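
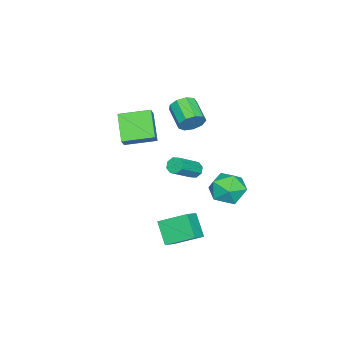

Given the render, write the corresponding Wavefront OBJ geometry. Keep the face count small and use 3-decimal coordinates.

v -2.082 -4.782 1.567
v -1.454 -4.669 2.298
v -2.808 -3.017 1.919
v -2.18 -2.905 2.649
v -0.74 -3.975 0.291
v -0.112 -3.863 1.021
v -1.466 -2.211 0.642
v -0.838 -2.098 1.373
v -0.237 0.39 3.612
v 0.275 0.223 4.244
v -0.812 -0.777 4.859
v -1.323 -0.61 4.228
v -0.057 0.664 4.375
v -1.144 -0.336 4.99
v -0.473 0.977 4.149
v -1.56 -0.023 4.764
v -0.779 1.016 3.672
v -1.865 0.016 4.287
v -0.831 0.761 3.167
v -1.917 -0.239 3.782
v -0.604 0.333 2.87
v -1.691 -0.667 3.486
v -0.206 -0.068 2.921
v -1.293 -1.068 3.536
v 0.178 -0.255 3.295
v -0.909 -1.255 3.911
v 0.368 -0.14 3.818
v -0.719 -1.141 4.433
v 2.901 0.591 -4.371
v 2.09 -0.2 -3.199
v 2.552 2.217 -3.515
v 1.74 1.426 -2.344
v 3.96 0.474 -3.716
v 3.148 -0.317 -2.545
v 3.61 2.1 -2.861
v 2.799 1.309 -1.689
v 0.489 3.62 0.402
v 1.473 4.297 0.305
v 1.507 2.063 -0.145
v 2.491 2.74 -0.242
v 2.022 2.515 0.838
v 1.393 3.478 1.176
v 1.587 2.882 -1.016
v 0.958 3.845 -0.678
v 2.152 3.842 -0.571
v 2.421 3.615 0.574
v 0.559 2.745 -0.414
v 0.828 2.518 0.731
v -2.347 -0.289 -1.949
v -1.95 -0.015 -2.289
v -0.477 -0.637 -1.071
v -0.873 -0.911 -0.731
v -2.109 0.251 -1.96
v -0.636 -0.371 -0.743
v -2.408 0.2 -1.625
v -0.934 -0.421 -0.407
v -2.67 -0.137 -1.48
v -1.197 -0.759 -0.262
v -2.743 -0.563 -1.609
v -1.27 -1.185 -0.391
v -2.584 -0.829 -1.937
v -1.111 -1.451 -0.72
v -2.286 -0.779 -2.273
v -0.812 -1.4 -1.055
v -2.023 -0.441 -2.418
v -0.55 -1.063 -1.2
f 2 4 1
f 5 2 1
f 1 4 3
f 3 5 1
f 2 8 4
f 6 2 5
f 6 8 2
f 4 8 3
f 7 5 3
f 3 8 7
f 7 6 5
f 8 6 7
f 10 9 13
f 10 13 11
f 11 13 14
f 11 14 12
f 13 9 15
f 13 15 14
f 14 15 16
f 14 16 12
f 15 9 17
f 15 17 16
f 16 17 18
f 16 18 12
f 17 9 19
f 17 19 18
f 18 19 20
f 18 20 12
f 19 9 21
f 19 21 20
f 20 21 22
f 20 22 12
f 21 9 23
f 21 23 22
f 22 23 24
f 22 24 12
f 23 9 25
f 23 25 24
f 24 25 26
f 24 26 12
f 25 9 27
f 25 27 26
f 26 27 28
f 26 28 12
f 27 9 10
f 27 10 28
f 28 10 11
f 28 11 12
f 30 32 29
f 33 30 29
f 29 32 31
f 31 33 29
f 30 36 32
f 34 30 33
f 34 36 30
f 32 36 31
f 35 33 31
f 31 36 35
f 35 34 33
f 36 34 35
f 37 48 42
f 37 42 38
f 37 38 44
f 37 44 47
f 37 47 48
f 38 42 46
f 42 48 41
f 48 47 39
f 47 44 43
f 44 38 45
f 40 46 41
f 40 41 39
f 40 39 43
f 40 43 45
f 40 45 46
f 41 46 42
f 39 41 48
f 43 39 47
f 45 43 44
f 46 45 38
f 50 49 53
f 50 53 51
f 51 53 54
f 51 54 52
f 53 49 55
f 53 55 54
f 54 55 56
f 54 56 52
f 55 49 57
f 55 57 56
f 56 57 58
f 56 58 52
f 57 49 59
f 57 59 58
f 58 59 60
f 58 60 52
f 59 49 61
f 59 61 60
f 60 61 62
f 60 62 52
f 61 49 63
f 61 63 62
f 62 63 64
f 62 64 52
f 63 49 65
f 63 65 64
f 64 65 66
f 64 66 52
f 65 49 50
f 65 50 66
f 66 50 51
f 66 51 52



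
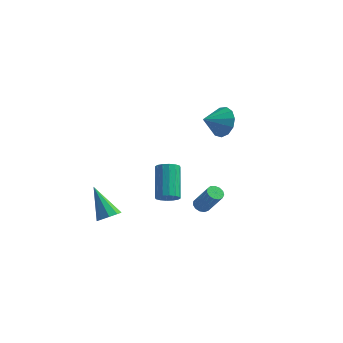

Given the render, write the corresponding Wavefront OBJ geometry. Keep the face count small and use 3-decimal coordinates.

v -2.511 -4.336 -1.934
v -1.94 -4.024 -1.65
v -3.689 -3.644 -0.326
v -2.166 -3.715 -1.948
v -2.554 -3.697 -2.24
v -2.921 -3.978 -2.389
v -3.097 -4.426 -2.325
v -2.998 -4.832 -2.077
v -2.671 -5.006 -1.763
v -2.269 -4.867 -1.529
v -1.981 -4.479 -1.484
v 0.3 -3.086 -0.542
v 0.542 -3.462 -0.043
v -0.058 -1.991 1.36
v -0.3 -1.614 0.862
v 0.807 -3.261 -0.141
v 0.207 -1.79 1.262
v 0.937 -3.013 -0.346
v 0.336 -1.541 1.057
v 0.895 -2.784 -0.603
v 0.295 -1.313 0.8
v 0.694 -2.636 -0.844
v 0.094 -1.165 0.559
v 0.388 -2.609 -1.004
v -0.212 -1.137 0.399
v 0.058 -2.709 -1.04
v -0.542 -1.238 0.363
v -0.207 -2.91 -0.942
v -0.807 -1.439 0.461
v -0.336 -3.159 -0.737
v -0.937 -1.687 0.666
v -0.295 -3.387 -0.48
v -0.895 -1.916 0.923
v -0.094 -3.535 -0.239
v -0.694 -2.064 1.164
v 0.212 -3.563 -0.079
v -0.388 -2.091 1.324
v 1.858 -2.232 -1.245
v 2.258 -2.022 -1.458
v 3.143 -2.298 -0.069
v 2.742 -2.508 0.145
v 2.119 -1.814 -1.328
v 3.004 -2.09 0.061
v 1.897 -1.739 -1.172
v 2.782 -2.015 0.217
v 1.662 -1.82 -1.039
v 2.547 -2.096 0.351
v 1.49 -2.033 -0.971
v 2.375 -2.308 0.418
v 1.434 -2.308 -0.99
v 2.319 -2.584 0.399
v 1.513 -2.559 -1.09
v 2.398 -2.835 0.299
v 1.701 -2.707 -1.239
v 2.586 -2.982 0.15
v 1.939 -2.704 -1.39
v 2.824 -2.979 -0.001
v 2.151 -2.551 -1.495
v 3.036 -2.826 -0.105
v 2.27 -2.297 -1.52
v 3.155 -2.572 -0.131
v 0.938 3.24 1.856
v 1.452 3.385 2.76
v 0.182 2.26 2.444
v 0.988 3.751 2.772
v 0.507 3.955 2.493
v 0.164 3.931 2.011
v 0.066 3.688 1.481
v 0.246 3.303 1.07
v 0.645 2.897 0.908
v 1.137 2.6 1.047
v 1.566 2.506 1.443
v 1.796 2.645 1.97
v 1.754 2.973 2.461
f 2 1 4
f 2 4 3
f 4 1 5
f 4 5 3
f 5 1 6
f 5 6 3
f 6 1 7
f 6 7 3
f 7 1 8
f 7 8 3
f 8 1 9
f 8 9 3
f 9 1 10
f 9 10 3
f 10 1 11
f 10 11 3
f 11 1 2
f 11 2 3
f 13 12 16
f 13 16 14
f 14 16 17
f 14 17 15
f 16 12 18
f 16 18 17
f 17 18 19
f 17 19 15
f 18 12 20
f 18 20 19
f 19 20 21
f 19 21 15
f 20 12 22
f 20 22 21
f 21 22 23
f 21 23 15
f 22 12 24
f 22 24 23
f 23 24 25
f 23 25 15
f 24 12 26
f 24 26 25
f 25 26 27
f 25 27 15
f 26 12 28
f 26 28 27
f 27 28 29
f 27 29 15
f 28 12 30
f 28 30 29
f 29 30 31
f 29 31 15
f 30 12 32
f 30 32 31
f 31 32 33
f 31 33 15
f 32 12 34
f 32 34 33
f 33 34 35
f 33 35 15
f 34 12 36
f 34 36 35
f 35 36 37
f 35 37 15
f 36 12 13
f 36 13 37
f 37 13 14
f 37 14 15
f 39 38 42
f 39 42 40
f 40 42 43
f 40 43 41
f 42 38 44
f 42 44 43
f 43 44 45
f 43 45 41
f 44 38 46
f 44 46 45
f 45 46 47
f 45 47 41
f 46 38 48
f 46 48 47
f 47 48 49
f 47 49 41
f 48 38 50
f 48 50 49
f 49 50 51
f 49 51 41
f 50 38 52
f 50 52 51
f 51 52 53
f 51 53 41
f 52 38 54
f 52 54 53
f 53 54 55
f 53 55 41
f 54 38 56
f 54 56 55
f 55 56 57
f 55 57 41
f 56 38 58
f 56 58 57
f 57 58 59
f 57 59 41
f 58 38 60
f 58 60 59
f 59 60 61
f 59 61 41
f 60 38 39
f 60 39 61
f 61 39 40
f 61 40 41
f 63 62 65
f 63 65 64
f 65 62 66
f 65 66 64
f 66 62 67
f 66 67 64
f 67 62 68
f 67 68 64
f 68 62 69
f 68 69 64
f 69 62 70
f 69 70 64
f 70 62 71
f 70 71 64
f 71 62 72
f 71 72 64
f 72 62 73
f 72 73 64
f 73 62 74
f 73 74 64
f 74 62 63
f 74 63 64



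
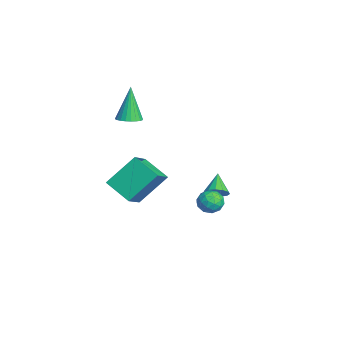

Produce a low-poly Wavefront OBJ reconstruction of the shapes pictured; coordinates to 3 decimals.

v -2.715 -2.372 -1.724
v -2.979 -0.88 -0.228
v -3.876 -1.65 -2.649
v -4.14 -0.158 -1.152
v -1.56 -1.442 -2.448
v -1.824 0.05 -0.951
v -2.721 -0.72 -3.372
v -2.985 0.772 -1.876
v -2.64 -1.204 2.712
v -2.051 -1.466 2.927
v -3.24 -0.996 4.608
v -1.992 -1.208 2.917
v -2.032 -0.949 2.876
v -2.164 -0.729 2.81
v -2.369 -0.581 2.729
v -2.615 -0.528 2.645
v -2.865 -0.578 2.572
v -3.081 -0.723 2.52
v -3.229 -0.942 2.497
v -3.288 -1.2 2.506
v -3.248 -1.459 2.547
v -3.116 -1.679 2.613
v -2.911 -1.827 2.694
v -2.665 -1.88 2.778
v -2.415 -1.83 2.852
v -2.199 -1.685 2.904
v -1.847 2.993 -2.597
v -1.461 2.854 -2.08
v -2.813 3.267 -1.803
v -1.416 3.217 -2.15
v -1.508 3.508 -2.362
v -1.708 3.636 -2.649
v -1.951 3.56 -2.919
v -2.162 3.304 -3.087
v -2.273 2.949 -3.1
v -2.249 2.608 -2.953
v -2.097 2.39 -2.693
v -1.866 2.363 -2.403
v -1.629 2.536 -2.174
v 3.158 2.245 0.149
v 3.357 1.942 0.741
v 3.083 1.238 -0.341
v 3.282 0.935 0.251
v 2.66 1.24 0.209
v 2.706 1.863 0.512
v 3.734 1.317 -0.112
v 3.78 1.94 0.191
v 3.712 1.369 0.58
v 3.049 1.321 0.778
v 3.391 1.859 -0.378
v 2.728 1.811 -0.18
v 3.264 2.182 0.488
v 3.176 0.998 -0.088
v 2.811 1.177 -0.113
v 2.927 0.999 0.235
v 2.882 2.136 0.353
v 2.998 1.958 0.701
v 2.589 1.545 0.389
v 3.442 1.222 -0.301
v 3.558 1.044 0.047
v 3.513 2.181 0.165
v 3.629 2.003 0.513
v 3.851 1.635 0.011
v 3.59 1.667 0.741
v 3.546 1.075 0.453
v 3.811 1.3 0.24
v 3.838 1.666 0.418
v 3.2 1.639 0.858
v 3.156 1.047 0.57
v 2.791 1.227 0.545
v 2.818 1.593 0.723
v 3.409 1.302 0.763
v 3.284 2.133 -0.17
v 3.24 1.541 -0.458
v 3.622 1.587 -0.323
v 3.649 1.953 -0.145
v 2.894 2.105 -0.053
v 2.85 1.513 -0.341
v 2.602 1.514 -0.018
v 2.629 1.88 0.16
v 3.031 1.878 -0.363
f 2 4 1
f 5 2 1
f 1 4 3
f 3 5 1
f 2 8 4
f 6 2 5
f 6 8 2
f 4 8 3
f 7 5 3
f 3 8 7
f 7 6 5
f 8 6 7
f 10 9 12
f 10 12 11
f 12 9 13
f 12 13 11
f 13 9 14
f 13 14 11
f 14 9 15
f 14 15 11
f 15 9 16
f 15 16 11
f 16 9 17
f 16 17 11
f 17 9 18
f 17 18 11
f 18 9 19
f 18 19 11
f 19 9 20
f 19 20 11
f 20 9 21
f 20 21 11
f 21 9 22
f 21 22 11
f 22 9 23
f 22 23 11
f 23 9 24
f 23 24 11
f 24 9 25
f 24 25 11
f 25 9 26
f 25 26 11
f 26 9 10
f 26 10 11
f 28 27 30
f 28 30 29
f 30 27 31
f 30 31 29
f 31 27 32
f 31 32 29
f 32 27 33
f 32 33 29
f 33 27 34
f 33 34 29
f 34 27 35
f 34 35 29
f 35 27 36
f 35 36 29
f 36 27 37
f 36 37 29
f 37 27 38
f 37 38 29
f 38 27 39
f 38 39 29
f 39 27 28
f 39 28 29
f 40 77 56
f 77 51 80
f 56 80 45
f 77 80 56
f 40 56 52
f 56 45 57
f 52 57 41
f 56 57 52
f 40 52 61
f 52 41 62
f 61 62 47
f 52 62 61
f 40 61 73
f 61 47 76
f 73 76 50
f 61 76 73
f 40 73 77
f 73 50 81
f 77 81 51
f 73 81 77
f 41 57 68
f 57 45 71
f 68 71 49
f 57 71 68
f 45 80 58
f 80 51 79
f 58 79 44
f 80 79 58
f 51 81 78
f 81 50 74
f 78 74 42
f 81 74 78
f 50 76 75
f 76 47 63
f 75 63 46
f 76 63 75
f 47 62 67
f 62 41 64
f 67 64 48
f 62 64 67
f 43 69 55
f 69 49 70
f 55 70 44
f 69 70 55
f 43 55 53
f 55 44 54
f 53 54 42
f 55 54 53
f 43 53 60
f 53 42 59
f 60 59 46
f 53 59 60
f 43 60 65
f 60 46 66
f 65 66 48
f 60 66 65
f 43 65 69
f 65 48 72
f 69 72 49
f 65 72 69
f 44 70 58
f 70 49 71
f 58 71 45
f 70 71 58
f 42 54 78
f 54 44 79
f 78 79 51
f 54 79 78
f 46 59 75
f 59 42 74
f 75 74 50
f 59 74 75
f 48 66 67
f 66 46 63
f 67 63 47
f 66 63 67
f 49 72 68
f 72 48 64
f 68 64 41
f 72 64 68



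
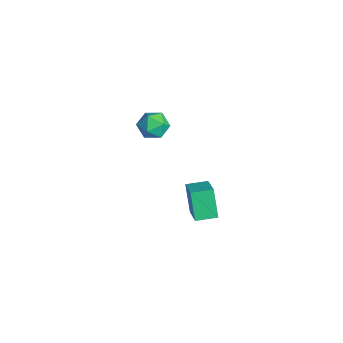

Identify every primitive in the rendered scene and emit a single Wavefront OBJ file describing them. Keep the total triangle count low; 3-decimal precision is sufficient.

v -2.787 -0.06 0.24
v -1.927 -0.235 0.139
v -3.093 -0.945 -0.839
v -2.233 -1.12 -0.94
v -2.661 -1.406 -0.222
v -2.472 -0.859 0.445
v -2.548 -0.321 -1.145
v -2.359 0.226 -0.478
v -1.779 -0.396 -0.717
v -1.849 -1.067 -0.146
v -3.171 -0.113 -0.554
v -3.241 -0.784 0.017
v 3.114 -0.38 -1.931
v 2.347 -0.382 -0.538
v 3.217 0.684 -1.873
v 2.449 0.682 -0.48
v 4.551 -0.562 -1.14
v 3.783 -0.564 0.253
v 4.653 0.502 -1.082
v 3.886 0.5 0.311
f 1 12 6
f 1 6 2
f 1 2 8
f 1 8 11
f 1 11 12
f 2 6 10
f 6 12 5
f 12 11 3
f 11 8 7
f 8 2 9
f 4 10 5
f 4 5 3
f 4 3 7
f 4 7 9
f 4 9 10
f 5 10 6
f 3 5 12
f 7 3 11
f 9 7 8
f 10 9 2
f 14 16 13
f 17 14 13
f 13 16 15
f 15 17 13
f 14 20 16
f 18 14 17
f 18 20 14
f 16 20 15
f 19 17 15
f 15 20 19
f 19 18 17
f 20 18 19



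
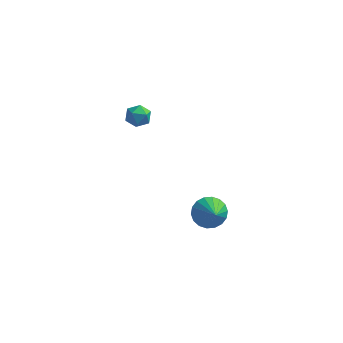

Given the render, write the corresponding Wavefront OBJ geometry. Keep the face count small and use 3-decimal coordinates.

v -1.689 -0.763 3.095
v -1.315 -0.253 3.634
v -0.885 -1.767 3.486
v -0.511 -1.257 4.025
v -1.297 -1.493 4.153
v -1.794 -0.872 3.912
v -0.406 -1.148 3.208
v -0.903 -0.527 2.967
v -0.522 -0.491 3.704
v -1.072 -0.705 4.288
v -1.128 -1.315 2.832
v -1.678 -1.529 3.416
v 3.095 -0.743 -4.452
v 3.912 -0.892 -5.157
v 3.865 -2.017 -3.288
v 4.077 -0.534 -4.875
v 4.048 -0.218 -4.508
v 3.83 -0.005 -4.131
v 3.466 0.062 -3.817
v 3.029 -0.031 -3.629
v 2.605 -0.265 -3.603
v 2.277 -0.593 -3.746
v 2.112 -0.951 -4.029
v 2.141 -1.268 -4.395
v 2.359 -1.48 -4.773
v 2.723 -1.547 -5.087
v 3.16 -1.454 -5.275
v 3.585 -1.221 -5.3
f 1 12 6
f 1 6 2
f 1 2 8
f 1 8 11
f 1 11 12
f 2 6 10
f 6 12 5
f 12 11 3
f 11 8 7
f 8 2 9
f 4 10 5
f 4 5 3
f 4 3 7
f 4 7 9
f 4 9 10
f 5 10 6
f 3 5 12
f 7 3 11
f 9 7 8
f 10 9 2
f 14 13 16
f 14 16 15
f 16 13 17
f 16 17 15
f 17 13 18
f 17 18 15
f 18 13 19
f 18 19 15
f 19 13 20
f 19 20 15
f 20 13 21
f 20 21 15
f 21 13 22
f 21 22 15
f 22 13 23
f 22 23 15
f 23 13 24
f 23 24 15
f 24 13 25
f 24 25 15
f 25 13 26
f 25 26 15
f 26 13 27
f 26 27 15
f 27 13 28
f 27 28 15
f 28 13 14
f 28 14 15



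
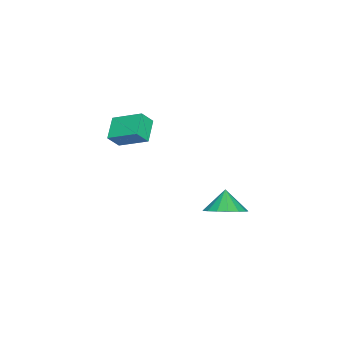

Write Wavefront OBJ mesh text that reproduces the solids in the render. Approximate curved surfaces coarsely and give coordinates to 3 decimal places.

v -3.397 -2.208 -1.418
v -4.577 -2.434 -0.894
v -3.327 -0.676 -0.597
v -4.506 -0.902 -0.073
v -2.994 -2.618 -0.687
v -4.173 -2.844 -0.163
v -2.923 -1.086 0.134
v -4.103 -1.312 0.658
v -1.212 3.908 -2.544
v -0.69 3.011 -2.382
v -1.928 3.652 -1.656
v -0.45 3.344 -2.092
v -0.384 3.806 -1.906
v -0.508 4.292 -1.866
v -0.793 4.689 -1.981
v -1.174 4.908 -2.226
v -1.564 4.897 -2.543
v -1.873 4.66 -2.86
v -2.03 4.251 -3.106
v -2 3.763 -3.222
v -1.79 3.308 -3.183
v -1.447 2.991 -2.998
v -1.05 2.884 -2.709
f 2 4 1
f 5 2 1
f 1 4 3
f 3 5 1
f 2 8 4
f 6 2 5
f 6 8 2
f 4 8 3
f 7 5 3
f 3 8 7
f 7 6 5
f 8 6 7
f 10 9 12
f 10 12 11
f 12 9 13
f 12 13 11
f 13 9 14
f 13 14 11
f 14 9 15
f 14 15 11
f 15 9 16
f 15 16 11
f 16 9 17
f 16 17 11
f 17 9 18
f 17 18 11
f 18 9 19
f 18 19 11
f 19 9 20
f 19 20 11
f 20 9 21
f 20 21 11
f 21 9 22
f 21 22 11
f 22 9 23
f 22 23 11
f 23 9 10
f 23 10 11



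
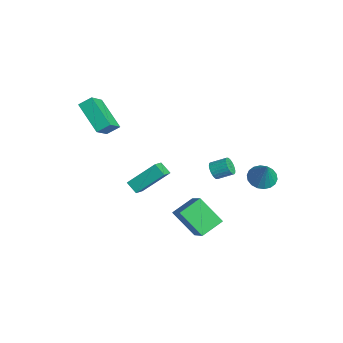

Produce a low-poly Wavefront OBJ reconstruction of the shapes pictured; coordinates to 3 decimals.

v 2.127 3.119 1.329
v 2.7 2.645 1.007
v 2.873 3.081 2.711
v 2.827 2.977 0.948
v 2.816 3.337 0.964
v 2.668 3.654 1.052
v 2.414 3.865 1.195
v 2.102 3.928 1.365
v 1.795 3.831 1.528
v 1.555 3.593 1.652
v 1.427 3.261 1.711
v 1.438 2.901 1.695
v 1.586 2.584 1.607
v 1.841 2.373 1.464
v 2.152 2.31 1.294
v 2.459 2.407 1.131
v -0.026 1.197 0.672
v 0.328 1.289 0.248
v 0.66 2.115 0.704
v 0.306 2.023 1.128
v 0.151 1.398 0.18
v 0.483 2.223 0.636
v -0.053 1.476 0.187
v 0.279 2.302 0.643
v -0.253 1.511 0.268
v 0.079 2.337 0.724
v -0.418 1.499 0.41
v -0.086 2.325 0.866
v -0.524 1.441 0.592
v -0.192 2.267 1.048
v -0.553 1.346 0.787
v -0.222 2.172 1.243
v -0.503 1.228 0.964
v -0.171 2.054 1.42
v -0.38 1.105 1.096
v -0.048 1.931 1.552
v -0.203 0.997 1.164
v 0.129 1.822 1.62
v 0.001 0.918 1.157
v 0.333 1.744 1.613
v 0.201 0.883 1.076
v 0.533 1.709 1.532
v 0.366 0.895 0.934
v 0.698 1.721 1.39
v 0.472 0.953 0.752
v 0.804 1.779 1.208
v 0.502 1.048 0.557
v 0.833 1.874 1.013
v 0.451 1.166 0.38
v 0.783 1.992 0.836
v -3.548 -2.204 -2.02
v -3.335 -0.676 -0.7
v -2.928 -1.877 -2.5
v -2.714 -0.349 -1.18
v -2.806 -2.791 -1.46
v -2.592 -1.263 -0.14
v -2.185 -2.464 -1.94
v -1.972 -0.936 -0.62
v -0.408 -0.988 -2.553
v -0.782 0.27 -1.984
v 0.681 -0.093 -3.813
v 0.306 1.164 -3.243
v 1.234 -1.104 -1.217
v 0.859 0.153 -0.647
v 2.322 -0.21 -2.476
v 1.948 1.048 -1.907
v -5.133 -4.194 3.47
v -5.035 -3.472 3.947
v -3.439 -3.678 2.341
v -3.341 -2.957 2.818
v -4.199 -5.003 4.502
v -4.101 -4.282 4.979
v -2.505 -4.488 3.373
v -2.407 -3.766 3.85
f 2 1 4
f 2 4 3
f 4 1 5
f 4 5 3
f 5 1 6
f 5 6 3
f 6 1 7
f 6 7 3
f 7 1 8
f 7 8 3
f 8 1 9
f 8 9 3
f 9 1 10
f 9 10 3
f 10 1 11
f 10 11 3
f 11 1 12
f 11 12 3
f 12 1 13
f 12 13 3
f 13 1 14
f 13 14 3
f 14 1 15
f 14 15 3
f 15 1 16
f 15 16 3
f 16 1 2
f 16 2 3
f 18 17 21
f 18 21 19
f 19 21 22
f 19 22 20
f 21 17 23
f 21 23 22
f 22 23 24
f 22 24 20
f 23 17 25
f 23 25 24
f 24 25 26
f 24 26 20
f 25 17 27
f 25 27 26
f 26 27 28
f 26 28 20
f 27 17 29
f 27 29 28
f 28 29 30
f 28 30 20
f 29 17 31
f 29 31 30
f 30 31 32
f 30 32 20
f 31 17 33
f 31 33 32
f 32 33 34
f 32 34 20
f 33 17 35
f 33 35 34
f 34 35 36
f 34 36 20
f 35 17 37
f 35 37 36
f 36 37 38
f 36 38 20
f 37 17 39
f 37 39 38
f 38 39 40
f 38 40 20
f 39 17 41
f 39 41 40
f 40 41 42
f 40 42 20
f 41 17 43
f 41 43 42
f 42 43 44
f 42 44 20
f 43 17 45
f 43 45 44
f 44 45 46
f 44 46 20
f 45 17 47
f 45 47 46
f 46 47 48
f 46 48 20
f 47 17 49
f 47 49 48
f 48 49 50
f 48 50 20
f 49 17 18
f 49 18 50
f 50 18 19
f 50 19 20
f 52 54 51
f 55 52 51
f 51 54 53
f 53 55 51
f 52 58 54
f 56 52 55
f 56 58 52
f 54 58 53
f 57 55 53
f 53 58 57
f 57 56 55
f 58 56 57
f 60 62 59
f 63 60 59
f 59 62 61
f 61 63 59
f 60 66 62
f 64 60 63
f 64 66 60
f 62 66 61
f 65 63 61
f 61 66 65
f 65 64 63
f 66 64 65
f 68 70 67
f 71 68 67
f 67 70 69
f 69 71 67
f 68 74 70
f 72 68 71
f 72 74 68
f 70 74 69
f 73 71 69
f 69 74 73
f 73 72 71
f 74 72 73



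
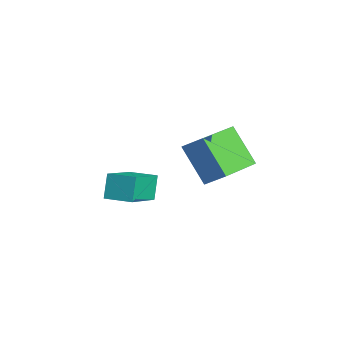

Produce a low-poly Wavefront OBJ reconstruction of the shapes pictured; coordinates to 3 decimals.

v -4.139 1.36 1.88
v -3.549 1.906 2.54
v -5.162 3.027 1.416
v -4.572 3.573 2.076
v -2.968 1.707 0.544
v -2.378 2.253 1.204
v -3.991 3.374 0.08
v -3.401 3.92 0.74
v -4.704 -0.381 0.675
v -3.699 -1.626 1.604
v -3.916 0.346 0.796
v -2.911 -0.898 1.726
v -4.269 -0.702 -0.226
v -3.264 -1.946 0.704
v -3.481 0.026 -0.104
v -2.476 -1.219 0.825
f 2 4 1
f 5 2 1
f 1 4 3
f 3 5 1
f 2 8 4
f 6 2 5
f 6 8 2
f 4 8 3
f 7 5 3
f 3 8 7
f 7 6 5
f 8 6 7
f 10 12 9
f 13 10 9
f 9 12 11
f 11 13 9
f 10 16 12
f 14 10 13
f 14 16 10
f 12 16 11
f 15 13 11
f 11 16 15
f 15 14 13
f 16 14 15



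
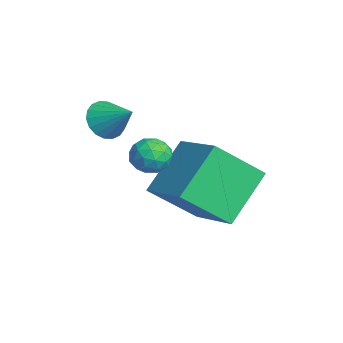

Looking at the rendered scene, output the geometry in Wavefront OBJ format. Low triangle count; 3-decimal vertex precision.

v 2.413 0.335 2.368
v 2.835 0.812 2.067
v 2.925 -0.492 1.773
v 3.347 -0.015 1.472
v 3.417 -0.164 2.157
v 3.1 0.347 2.524
v 2.66 -0.027 1.316
v 2.343 0.484 1.683
v 2.987 0.588 1.416
v 3.455 0.504 1.936
v 2.305 -0.184 1.904
v 2.773 -0.268 2.424
v 2.579 0.646 2.269
v 3.181 -0.326 1.571
v 3.222 -0.414 1.973
v 3.47 -0.133 1.796
v 2.735 0.373 2.539
v 2.983 0.653 2.361
v 3.325 0.08 2.415
v 2.777 -0.333 1.479
v 3.025 -0.053 1.301
v 2.29 0.453 2.044
v 2.538 0.734 1.867
v 2.435 0.24 1.425
v 2.916 0.795 1.71
v 3.217 0.309 1.361
v 2.814 0.302 1.269
v 2.627 0.602 1.485
v 3.191 0.746 2.016
v 3.492 0.26 1.666
v 3.533 0.172 2.069
v 3.347 0.472 2.285
v 3.281 0.614 1.633
v 2.268 0.06 2.174
v 2.569 -0.426 1.824
v 2.413 -0.152 1.555
v 2.227 0.148 1.771
v 2.543 0.011 2.479
v 2.844 -0.475 2.13
v 3.133 -0.282 2.355
v 2.946 0.018 2.571
v 2.479 -0.294 2.207
v 0.636 -0.786 2.382
v 1.053 -0.66 1.759
v 1.504 -0.114 3.098
v 0.843 -0.395 1.764
v 0.593 -0.207 1.892
v 0.351 -0.133 2.116
v 0.165 -0.189 2.394
v 0.073 -0.363 2.669
v 0.092 -0.621 2.887
v 0.219 -0.911 3.005
v 0.429 -1.177 3
v 0.68 -1.365 2.872
v 0.922 -1.438 2.648
v 1.107 -1.382 2.37
v 1.199 -1.208 2.095
v 1.18 -0.95 1.877
v 2.159 0.161 0.01
v 1.168 1.44 1.485
v 2.162 1.733 -1.352
v 1.17 3.013 0.123
v 4.05 0.787 0.737
v 3.058 2.067 2.212
v 4.052 2.36 -0.625
v 3.061 3.639 0.85
f 1 38 17
f 38 12 41
f 17 41 6
f 38 41 17
f 1 17 13
f 17 6 18
f 13 18 2
f 17 18 13
f 1 13 22
f 13 2 23
f 22 23 8
f 13 23 22
f 1 22 34
f 22 8 37
f 34 37 11
f 22 37 34
f 1 34 38
f 34 11 42
f 38 42 12
f 34 42 38
f 2 18 29
f 18 6 32
f 29 32 10
f 18 32 29
f 6 41 19
f 41 12 40
f 19 40 5
f 41 40 19
f 12 42 39
f 42 11 35
f 39 35 3
f 42 35 39
f 11 37 36
f 37 8 24
f 36 24 7
f 37 24 36
f 8 23 28
f 23 2 25
f 28 25 9
f 23 25 28
f 4 30 16
f 30 10 31
f 16 31 5
f 30 31 16
f 4 16 14
f 16 5 15
f 14 15 3
f 16 15 14
f 4 14 21
f 14 3 20
f 21 20 7
f 14 20 21
f 4 21 26
f 21 7 27
f 26 27 9
f 21 27 26
f 4 26 30
f 26 9 33
f 30 33 10
f 26 33 30
f 5 31 19
f 31 10 32
f 19 32 6
f 31 32 19
f 3 15 39
f 15 5 40
f 39 40 12
f 15 40 39
f 7 20 36
f 20 3 35
f 36 35 11
f 20 35 36
f 9 27 28
f 27 7 24
f 28 24 8
f 27 24 28
f 10 33 29
f 33 9 25
f 29 25 2
f 33 25 29
f 44 43 46
f 44 46 45
f 46 43 47
f 46 47 45
f 47 43 48
f 47 48 45
f 48 43 49
f 48 49 45
f 49 43 50
f 49 50 45
f 50 43 51
f 50 51 45
f 51 43 52
f 51 52 45
f 52 43 53
f 52 53 45
f 53 43 54
f 53 54 45
f 54 43 55
f 54 55 45
f 55 43 56
f 55 56 45
f 56 43 57
f 56 57 45
f 57 43 58
f 57 58 45
f 58 43 44
f 58 44 45
f 60 62 59
f 63 60 59
f 59 62 61
f 61 63 59
f 60 66 62
f 64 60 63
f 64 66 60
f 62 66 61
f 65 63 61
f 61 66 65
f 65 64 63
f 66 64 65



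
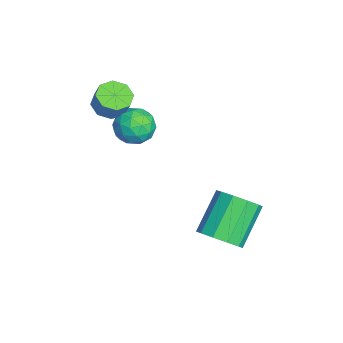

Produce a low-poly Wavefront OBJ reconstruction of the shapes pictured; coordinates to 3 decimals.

v 1.532 2.803 -1.356
v 2.225 3.545 -1.181
v 0.881 4.458 0.272
v 0.188 3.717 0.096
v 1.846 3.738 -1.654
v 0.501 4.652 -0.201
v 1.346 3.575 -2.013
v 0.002 4.488 -0.56
v 0.918 3.116 -2.122
v -0.426 4.03 -0.669
v 0.724 2.539 -1.938
v -0.62 3.452 -0.485
v 0.839 2.062 -1.532
v -0.505 2.975 -0.079
v 1.219 1.868 -1.059
v -0.126 2.782 0.394
v 1.718 2.032 -0.7
v 0.374 2.945 0.753
v 2.146 2.49 -0.591
v 0.802 3.404 0.862
v 2.34 3.068 -0.775
v 0.996 3.981 0.678
v -3.768 -1.514 3.146
v -3.341 -0.897 2.793
v -2.904 -0.669 3.72
v -3.332 -1.286 4.074
v -3.906 -0.707 3.012
v -3.469 -0.478 3.939
v -4.39 -0.99 3.31
v -3.953 -0.761 4.237
v -4.511 -1.58 3.512
v -4.074 -1.351 4.439
v -4.196 -2.131 3.5
v -3.759 -1.903 4.427
v -3.631 -2.322 3.281
v -3.194 -2.093 4.208
v -3.147 -2.039 2.983
v -2.71 -1.81 3.91
v -3.026 -1.449 2.781
v -2.589 -1.22 3.708
v -2.479 0.211 2.91
v -2.032 -0.156 2.109
v -3.668 -0.844 2.731
v -3.221 -1.211 1.93
v -2.823 -1.348 2.824
v -2.089 -0.696 2.935
v -3.611 -0.304 1.905
v -2.877 0.348 2.016
v -2.732 -0.475 1.488
v -2.245 -1.12 2.056
v -3.455 0.12 2.784
v -2.968 -0.525 3.352
v -2.151 0.12 2.526
v -3.549 -1.12 2.314
v -3.315 -1.201 2.84
v -3.052 -1.417 2.369
v -2.185 -0.197 3.011
v -1.922 -0.414 2.54
v -2.387 -1.114 2.96
v -3.778 -0.586 2.3
v -3.515 -0.803 1.829
v -2.648 0.417 2.471
v -2.385 0.201 2
v -3.313 0.114 1.88
v -2.3 -0.283 1.689
v -2.998 -0.903 1.584
v -3.228 -0.37 1.569
v -2.796 0.014 1.635
v -2.013 -0.663 2.023
v -2.712 -1.283 1.918
v -2.479 -1.363 2.444
v -2.047 -0.98 2.509
v -2.425 -0.85 1.658
v -2.988 0.283 2.922
v -3.687 -0.337 2.817
v -3.653 -0.02 2.331
v -3.221 0.363 2.396
v -2.702 -0.097 3.256
v -3.4 -0.717 3.151
v -2.904 -1.014 3.205
v -2.472 -0.63 3.271
v -3.275 -0.15 3.182
f 2 1 5
f 2 5 3
f 3 5 6
f 3 6 4
f 5 1 7
f 5 7 6
f 6 7 8
f 6 8 4
f 7 1 9
f 7 9 8
f 8 9 10
f 8 10 4
f 9 1 11
f 9 11 10
f 10 11 12
f 10 12 4
f 11 1 13
f 11 13 12
f 12 13 14
f 12 14 4
f 13 1 15
f 13 15 14
f 14 15 16
f 14 16 4
f 15 1 17
f 15 17 16
f 16 17 18
f 16 18 4
f 17 1 19
f 17 19 18
f 18 19 20
f 18 20 4
f 19 1 21
f 19 21 20
f 20 21 22
f 20 22 4
f 21 1 2
f 21 2 22
f 22 2 3
f 22 3 4
f 24 23 27
f 24 27 25
f 25 27 28
f 25 28 26
f 27 23 29
f 27 29 28
f 28 29 30
f 28 30 26
f 29 23 31
f 29 31 30
f 30 31 32
f 30 32 26
f 31 23 33
f 31 33 32
f 32 33 34
f 32 34 26
f 33 23 35
f 33 35 34
f 34 35 36
f 34 36 26
f 35 23 37
f 35 37 36
f 36 37 38
f 36 38 26
f 37 23 39
f 37 39 38
f 38 39 40
f 38 40 26
f 39 23 24
f 39 24 40
f 40 24 25
f 40 25 26
f 41 78 57
f 78 52 81
f 57 81 46
f 78 81 57
f 41 57 53
f 57 46 58
f 53 58 42
f 57 58 53
f 41 53 62
f 53 42 63
f 62 63 48
f 53 63 62
f 41 62 74
f 62 48 77
f 74 77 51
f 62 77 74
f 41 74 78
f 74 51 82
f 78 82 52
f 74 82 78
f 42 58 69
f 58 46 72
f 69 72 50
f 58 72 69
f 46 81 59
f 81 52 80
f 59 80 45
f 81 80 59
f 52 82 79
f 82 51 75
f 79 75 43
f 82 75 79
f 51 77 76
f 77 48 64
f 76 64 47
f 77 64 76
f 48 63 68
f 63 42 65
f 68 65 49
f 63 65 68
f 44 70 56
f 70 50 71
f 56 71 45
f 70 71 56
f 44 56 54
f 56 45 55
f 54 55 43
f 56 55 54
f 44 54 61
f 54 43 60
f 61 60 47
f 54 60 61
f 44 61 66
f 61 47 67
f 66 67 49
f 61 67 66
f 44 66 70
f 66 49 73
f 70 73 50
f 66 73 70
f 45 71 59
f 71 50 72
f 59 72 46
f 71 72 59
f 43 55 79
f 55 45 80
f 79 80 52
f 55 80 79
f 47 60 76
f 60 43 75
f 76 75 51
f 60 75 76
f 49 67 68
f 67 47 64
f 68 64 48
f 67 64 68
f 50 73 69
f 73 49 65
f 69 65 42
f 73 65 69



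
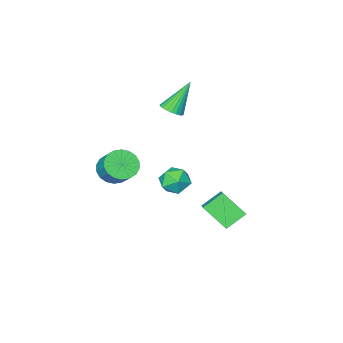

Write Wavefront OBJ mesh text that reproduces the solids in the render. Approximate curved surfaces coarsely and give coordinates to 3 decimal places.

v 0.918 1.286 -2.917
v -0.102 1.515 -2.213
v 0.45 2.45 -3.973
v -0.569 2.679 -3.269
v 1.729 2.361 -2.091
v 0.71 2.59 -1.387
v 1.262 3.525 -3.147
v 0.242 3.754 -2.443
v 3.622 3.228 1.841
v 4.284 3.628 1.513
v 3.596 2.392 0.767
v 4.258 2.792 0.439
v 4.351 2.324 1.131
v 4.367 2.84 1.795
v 3.513 3.18 0.485
v 3.529 3.696 1.149
v 4.217 3.599 0.675
v 4.735 3.07 1.074
v 3.145 2.95 1.206
v 3.663 2.421 1.605
v 2.919 -2.983 -1.674
v 3.621 -3.461 -1.347
v 3.843 -2.515 -0.44
v 3.141 -2.037 -0.766
v 3.794 -3.23 -1.631
v 4.016 -2.284 -0.724
v 3.793 -2.95 -1.923
v 4.016 -2.003 -1.016
v 3.62 -2.676 -2.166
v 3.842 -1.729 -1.259
v 3.307 -2.463 -2.311
v 3.53 -1.517 -1.404
v 2.918 -2.353 -2.33
v 3.14 -1.407 -1.423
v 2.529 -2.368 -2.219
v 2.751 -1.422 -1.312
v 2.217 -2.505 -2
v 2.439 -1.559 -1.093
v 2.044 -2.736 -1.716
v 2.266 -1.79 -0.809
v 2.044 -3.017 -1.424
v 2.267 -2.07 -0.517
v 2.218 -3.291 -1.181
v 2.44 -2.344 -0.274
v 2.53 -3.503 -1.036
v 2.753 -2.557 -0.129
v 2.92 -3.613 -1.017
v 3.142 -2.667 -0.11
v 3.309 -3.598 -1.128
v 3.531 -2.652 -0.221
v -1.197 -3.62 0.606
v -0.815 -4.09 0.894
v -2.283 -3.46 2.314
v -0.684 -3.872 0.956
v -0.631 -3.616 0.966
v -0.665 -3.361 0.921
v -0.779 -3.145 0.828
v -0.957 -3.002 0.701
v -1.172 -2.952 0.56
v -1.39 -3.005 0.426
v -1.579 -3.151 0.319
v -1.709 -3.368 0.256
v -1.762 -3.624 0.247
v -1.729 -3.879 0.292
v -1.614 -4.095 0.385
v -1.436 -4.239 0.512
v -1.222 -4.288 0.653
v -1.004 -4.236 0.787
f 2 4 1
f 5 2 1
f 1 4 3
f 3 5 1
f 2 8 4
f 6 2 5
f 6 8 2
f 4 8 3
f 7 5 3
f 3 8 7
f 7 6 5
f 8 6 7
f 9 20 14
f 9 14 10
f 9 10 16
f 9 16 19
f 9 19 20
f 10 14 18
f 14 20 13
f 20 19 11
f 19 16 15
f 16 10 17
f 12 18 13
f 12 13 11
f 12 11 15
f 12 15 17
f 12 17 18
f 13 18 14
f 11 13 20
f 15 11 19
f 17 15 16
f 18 17 10
f 22 21 25
f 22 25 23
f 23 25 26
f 23 26 24
f 25 21 27
f 25 27 26
f 26 27 28
f 26 28 24
f 27 21 29
f 27 29 28
f 28 29 30
f 28 30 24
f 29 21 31
f 29 31 30
f 30 31 32
f 30 32 24
f 31 21 33
f 31 33 32
f 32 33 34
f 32 34 24
f 33 21 35
f 33 35 34
f 34 35 36
f 34 36 24
f 35 21 37
f 35 37 36
f 36 37 38
f 36 38 24
f 37 21 39
f 37 39 38
f 38 39 40
f 38 40 24
f 39 21 41
f 39 41 40
f 40 41 42
f 40 42 24
f 41 21 43
f 41 43 42
f 42 43 44
f 42 44 24
f 43 21 45
f 43 45 44
f 44 45 46
f 44 46 24
f 45 21 47
f 45 47 46
f 46 47 48
f 46 48 24
f 47 21 49
f 47 49 48
f 48 49 50
f 48 50 24
f 49 21 22
f 49 22 50
f 50 22 23
f 50 23 24
f 52 51 54
f 52 54 53
f 54 51 55
f 54 55 53
f 55 51 56
f 55 56 53
f 56 51 57
f 56 57 53
f 57 51 58
f 57 58 53
f 58 51 59
f 58 59 53
f 59 51 60
f 59 60 53
f 60 51 61
f 60 61 53
f 61 51 62
f 61 62 53
f 62 51 63
f 62 63 53
f 63 51 64
f 63 64 53
f 64 51 65
f 64 65 53
f 65 51 66
f 65 66 53
f 66 51 67
f 66 67 53
f 67 51 68
f 67 68 53
f 68 51 52
f 68 52 53



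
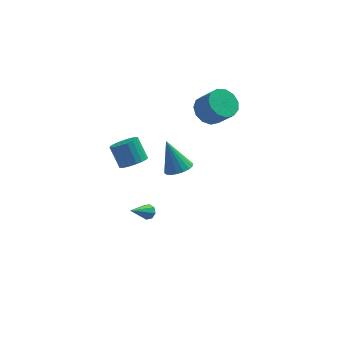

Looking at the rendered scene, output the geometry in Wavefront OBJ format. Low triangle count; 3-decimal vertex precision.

v -0.061 -3.571 2.611
v 0.706 -3.436 2.833
v -0.679 -2.909 4.349
v 0.611 -3.124 2.68
v 0.383 -2.901 2.513
v 0.066 -2.81 2.366
v -0.275 -2.87 2.267
v -0.574 -3.069 2.237
v -0.772 -3.367 2.28
v -0.828 -3.706 2.39
v -0.733 -4.018 2.542
v -0.504 -4.242 2.709
v -0.188 -4.333 2.856
v 0.153 -4.273 2.955
v 0.452 -4.074 2.985
v 0.65 -3.775 2.942
v -2.392 -2.899 2.629
v -1.961 -3.374 3.124
v -2.438 -2.655 4.227
v -2.868 -2.181 3.731
v -1.743 -3.126 3.057
v -2.219 -2.408 4.16
v -1.637 -2.84 2.916
v -2.113 -2.121 4.019
v -1.661 -2.563 2.725
v -2.138 -1.844 3.828
v -1.812 -2.345 2.518
v -2.288 -1.626 3.62
v -2.063 -2.222 2.329
v -2.539 -1.504 3.432
v -2.371 -2.217 2.193
v -2.847 -1.498 3.296
v -2.682 -2.329 2.132
v -3.159 -1.611 3.235
v -2.944 -2.541 2.156
v -3.42 -1.822 3.259
v -3.109 -2.814 2.263
v -3.586 -2.095 3.366
v -3.151 -3.102 2.432
v -3.628 -2.383 3.535
v -3.062 -3.355 2.636
v -3.538 -2.636 3.739
v -2.856 -3.529 2.838
v -3.333 -2.81 3.941
v -2.57 -3.594 3.004
v -3.047 -2.876 4.107
v -2.254 -3.54 3.105
v -2.73 -2.821 4.208
v 2.045 2.633 1.937
v 2.661 3.42 1.965
v 3.432 2.774 3.131
v 2.815 1.987 3.103
v 2.235 3.54 2.313
v 3.006 2.894 3.479
v 1.748 3.372 2.542
v 2.519 2.726 3.708
v 1.355 2.969 2.579
v 2.126 2.324 3.745
v 1.182 2.46 2.411
v 1.952 1.814 3.578
v 1.282 2.006 2.094
v 2.053 1.36 3.26
v 1.624 1.75 1.726
v 2.395 1.105 2.893
v 2.1 1.775 1.425
v 2.871 1.13 2.592
v 2.558 2.072 1.287
v 3.329 1.427 2.454
v 2.853 2.548 1.355
v 3.624 1.902 2.521
v 2.892 3.05 1.608
v 3.663 2.404 2.774
v -1.541 -0.148 -4.442
v -1.134 -0.428 -4.315
v -2.559 -1.112 -3.298
v -1.176 -0.113 -4.088
v -1.431 0.181 -4.068
v -1.751 0.282 -4.267
v -1.948 0.132 -4.569
v -1.906 -0.182 -4.796
v -1.65 -0.476 -4.816
v -1.33 -0.578 -4.617
f 2 1 4
f 2 4 3
f 4 1 5
f 4 5 3
f 5 1 6
f 5 6 3
f 6 1 7
f 6 7 3
f 7 1 8
f 7 8 3
f 8 1 9
f 8 9 3
f 9 1 10
f 9 10 3
f 10 1 11
f 10 11 3
f 11 1 12
f 11 12 3
f 12 1 13
f 12 13 3
f 13 1 14
f 13 14 3
f 14 1 15
f 14 15 3
f 15 1 16
f 15 16 3
f 16 1 2
f 16 2 3
f 18 17 21
f 18 21 19
f 19 21 22
f 19 22 20
f 21 17 23
f 21 23 22
f 22 23 24
f 22 24 20
f 23 17 25
f 23 25 24
f 24 25 26
f 24 26 20
f 25 17 27
f 25 27 26
f 26 27 28
f 26 28 20
f 27 17 29
f 27 29 28
f 28 29 30
f 28 30 20
f 29 17 31
f 29 31 30
f 30 31 32
f 30 32 20
f 31 17 33
f 31 33 32
f 32 33 34
f 32 34 20
f 33 17 35
f 33 35 34
f 34 35 36
f 34 36 20
f 35 17 37
f 35 37 36
f 36 37 38
f 36 38 20
f 37 17 39
f 37 39 38
f 38 39 40
f 38 40 20
f 39 17 41
f 39 41 40
f 40 41 42
f 40 42 20
f 41 17 43
f 41 43 42
f 42 43 44
f 42 44 20
f 43 17 45
f 43 45 44
f 44 45 46
f 44 46 20
f 45 17 47
f 45 47 46
f 46 47 48
f 46 48 20
f 47 17 18
f 47 18 48
f 48 18 19
f 48 19 20
f 50 49 53
f 50 53 51
f 51 53 54
f 51 54 52
f 53 49 55
f 53 55 54
f 54 55 56
f 54 56 52
f 55 49 57
f 55 57 56
f 56 57 58
f 56 58 52
f 57 49 59
f 57 59 58
f 58 59 60
f 58 60 52
f 59 49 61
f 59 61 60
f 60 61 62
f 60 62 52
f 61 49 63
f 61 63 62
f 62 63 64
f 62 64 52
f 63 49 65
f 63 65 64
f 64 65 66
f 64 66 52
f 65 49 67
f 65 67 66
f 66 67 68
f 66 68 52
f 67 49 69
f 67 69 68
f 68 69 70
f 68 70 52
f 69 49 71
f 69 71 70
f 70 71 72
f 70 72 52
f 71 49 50
f 71 50 72
f 72 50 51
f 72 51 52
f 74 73 76
f 74 76 75
f 76 73 77
f 76 77 75
f 77 73 78
f 77 78 75
f 78 73 79
f 78 79 75
f 79 73 80
f 79 80 75
f 80 73 81
f 80 81 75
f 81 73 82
f 81 82 75
f 82 73 74
f 82 74 75



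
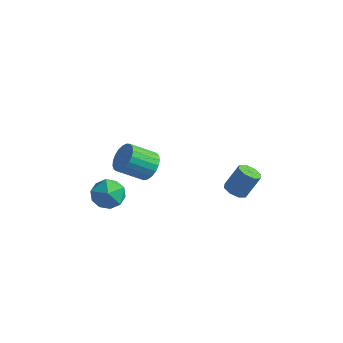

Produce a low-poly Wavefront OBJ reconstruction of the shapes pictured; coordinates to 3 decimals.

v -4.513 -3.737 0.18
v -4.102 -3.43 -0.564
v -3.278 -4.41 0.584
v -2.867 -4.103 -0.16
v -3.1 -3.528 0.498
v -3.863 -3.112 0.248
v -3.517 -4.728 -0.228
v -4.28 -4.312 -0.478
v -3.486 -4.042 -0.816
v -3.229 -3.3 -0.368
v -4.151 -4.54 0.388
v -3.894 -3.798 0.836
v -0.78 1.504 -1.972
v -0.312 1.128 -1.955
v 0.088 1.681 -0.79
v -0.38 2.056 -0.808
v -0.215 1.52 -2.174
v 0.185 2.073 -1.009
v -0.449 1.902 -2.275
v -0.049 2.455 -1.11
v -0.877 2.051 -2.199
v -0.477 2.603 -1.034
v -1.248 1.879 -1.99
v -0.848 2.432 -0.825
v -1.345 1.487 -1.771
v -0.945 2.04 -0.606
v -1.111 1.105 -1.67
v -0.711 1.658 -0.505
v -0.683 0.957 -1.746
v -0.283 1.509 -0.581
v -1.95 -3.226 2.3
v -1.588 -3.816 2.012
v -2.348 -4.664 2.791
v -2.71 -4.074 3.08
v -1.411 -3.746 2.259
v -2.171 -4.594 3.039
v -1.328 -3.587 2.514
v -2.088 -4.435 3.294
v -1.353 -3.365 2.732
v -2.112 -4.213 3.511
v -1.48 -3.119 2.875
v -2.24 -3.967 3.654
v -1.689 -2.891 2.918
v -2.449 -3.739 3.698
v -1.943 -2.722 2.855
v -2.703 -3.57 3.635
v -2.198 -2.639 2.696
v -2.958 -3.488 3.476
v -2.411 -2.658 2.469
v -3.17 -3.507 3.248
v -2.543 -2.776 2.212
v -3.303 -3.624 2.992
v -2.574 -2.971 1.97
v -3.333 -3.819 2.75
v -2.496 -3.21 1.786
v -3.256 -4.058 2.566
v -2.324 -3.452 1.69
v -3.084 -4.3 2.47
v -2.087 -3.655 1.7
v -2.847 -4.503 2.48
v -1.827 -3.783 1.814
v -2.587 -4.632 2.594
f 1 12 6
f 1 6 2
f 1 2 8
f 1 8 11
f 1 11 12
f 2 6 10
f 6 12 5
f 12 11 3
f 11 8 7
f 8 2 9
f 4 10 5
f 4 5 3
f 4 3 7
f 4 7 9
f 4 9 10
f 5 10 6
f 3 5 12
f 7 3 11
f 9 7 8
f 10 9 2
f 14 13 17
f 14 17 15
f 15 17 18
f 15 18 16
f 17 13 19
f 17 19 18
f 18 19 20
f 18 20 16
f 19 13 21
f 19 21 20
f 20 21 22
f 20 22 16
f 21 13 23
f 21 23 22
f 22 23 24
f 22 24 16
f 23 13 25
f 23 25 24
f 24 25 26
f 24 26 16
f 25 13 27
f 25 27 26
f 26 27 28
f 26 28 16
f 27 13 29
f 27 29 28
f 28 29 30
f 28 30 16
f 29 13 14
f 29 14 30
f 30 14 15
f 30 15 16
f 32 31 35
f 32 35 33
f 33 35 36
f 33 36 34
f 35 31 37
f 35 37 36
f 36 37 38
f 36 38 34
f 37 31 39
f 37 39 38
f 38 39 40
f 38 40 34
f 39 31 41
f 39 41 40
f 40 41 42
f 40 42 34
f 41 31 43
f 41 43 42
f 42 43 44
f 42 44 34
f 43 31 45
f 43 45 44
f 44 45 46
f 44 46 34
f 45 31 47
f 45 47 46
f 46 47 48
f 46 48 34
f 47 31 49
f 47 49 48
f 48 49 50
f 48 50 34
f 49 31 51
f 49 51 50
f 50 51 52
f 50 52 34
f 51 31 53
f 51 53 52
f 52 53 54
f 52 54 34
f 53 31 55
f 53 55 54
f 54 55 56
f 54 56 34
f 55 31 57
f 55 57 56
f 56 57 58
f 56 58 34
f 57 31 59
f 57 59 58
f 58 59 60
f 58 60 34
f 59 31 61
f 59 61 60
f 60 61 62
f 60 62 34
f 61 31 32
f 61 32 62
f 62 32 33
f 62 33 34



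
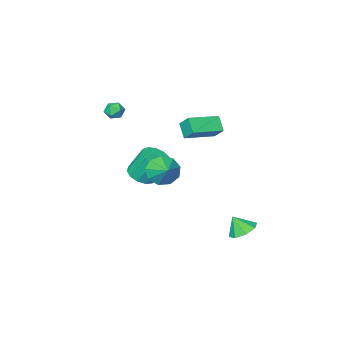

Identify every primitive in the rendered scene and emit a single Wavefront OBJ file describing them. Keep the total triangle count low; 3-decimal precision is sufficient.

v -0.779 3.894 -4.451
v 0.068 4.292 -4.616
v -0.361 3.426 -3.429
v -0.375 4.726 -4.236
v -1.054 4.673 -3.982
v -1.572 4.164 -4.003
v -1.626 3.496 -4.287
v -1.184 3.062 -4.667
v -0.504 3.115 -4.92
v 0.014 3.624 -4.899
v -0.135 1.418 3.577
v -0.2 2.198 4.364
v 0.082 2.2 2.82
v 0.017 2.98 3.607
v 1.823 1.22 3.933
v 1.758 2 4.72
v 2.04 2.002 3.176
v 1.975 2.782 3.963
v 2.803 -1.248 -1.145
v 3.268 -1.941 -0.692
v 2.722 -1.226 0.959
v 2.257 -0.532 0.505
v 3.616 -1.539 -0.751
v 3.071 -0.824 0.9
v 3.706 -1.044 -0.935
v 3.161 -0.329 0.716
v 3.51 -0.615 -1.186
v 2.965 0.101 0.465
v 3.089 -0.386 -1.424
v 2.543 0.329 0.227
v 2.577 -0.43 -1.574
v 2.031 0.285 0.077
v 2.136 -0.735 -1.588
v 1.591 -0.019 0.063
v 1.908 -1.202 -1.461
v 1.362 -0.487 0.19
v 1.963 -1.683 -1.234
v 1.418 -0.968 0.417
v 2.285 -2.027 -0.979
v 1.74 -1.311 0.672
v 2.771 -2.123 -0.777
v 2.226 -1.407 0.874
v 3.767 2.45 1.321
v 4.222 1.857 2.029
v 4.173 3.57 1.999
v 4.677 2.006 1.512
v 4.705 2.363 0.905
v 4.295 2.761 0.493
v 3.638 3.014 0.468
v 3.041 3.003 0.843
v 2.784 2.734 1.441
v 2.987 2.332 1.983
v 3.555 1.986 2.215
v 3.301 -2.656 3.73
v 3.733 -3.123 3.951
v 2.967 -3.337 2.949
v 3.399 -3.804 3.17
v 2.864 -3.636 3.543
v 3.07 -3.215 4.026
v 3.63 -3.245 2.874
v 3.836 -2.824 3.357
v 3.936 -3.486 3.423
v 3.463 -3.728 3.836
v 3.237 -2.732 3.064
v 2.764 -2.974 3.477
f 2 1 4
f 2 4 3
f 4 1 5
f 4 5 3
f 5 1 6
f 5 6 3
f 6 1 7
f 6 7 3
f 7 1 8
f 7 8 3
f 8 1 9
f 8 9 3
f 9 1 10
f 9 10 3
f 10 1 2
f 10 2 3
f 12 14 11
f 15 12 11
f 11 14 13
f 13 15 11
f 12 18 14
f 16 12 15
f 16 18 12
f 14 18 13
f 17 15 13
f 13 18 17
f 17 16 15
f 18 16 17
f 20 19 23
f 20 23 21
f 21 23 24
f 21 24 22
f 23 19 25
f 23 25 24
f 24 25 26
f 24 26 22
f 25 19 27
f 25 27 26
f 26 27 28
f 26 28 22
f 27 19 29
f 27 29 28
f 28 29 30
f 28 30 22
f 29 19 31
f 29 31 30
f 30 31 32
f 30 32 22
f 31 19 33
f 31 33 32
f 32 33 34
f 32 34 22
f 33 19 35
f 33 35 34
f 34 35 36
f 34 36 22
f 35 19 37
f 35 37 36
f 36 37 38
f 36 38 22
f 37 19 39
f 37 39 38
f 38 39 40
f 38 40 22
f 39 19 41
f 39 41 40
f 40 41 42
f 40 42 22
f 41 19 20
f 41 20 42
f 42 20 21
f 42 21 22
f 44 43 46
f 44 46 45
f 46 43 47
f 46 47 45
f 47 43 48
f 47 48 45
f 48 43 49
f 48 49 45
f 49 43 50
f 49 50 45
f 50 43 51
f 50 51 45
f 51 43 52
f 51 52 45
f 52 43 53
f 52 53 45
f 53 43 44
f 53 44 45
f 54 65 59
f 54 59 55
f 54 55 61
f 54 61 64
f 54 64 65
f 55 59 63
f 59 65 58
f 65 64 56
f 64 61 60
f 61 55 62
f 57 63 58
f 57 58 56
f 57 56 60
f 57 60 62
f 57 62 63
f 58 63 59
f 56 58 65
f 60 56 64
f 62 60 61
f 63 62 55



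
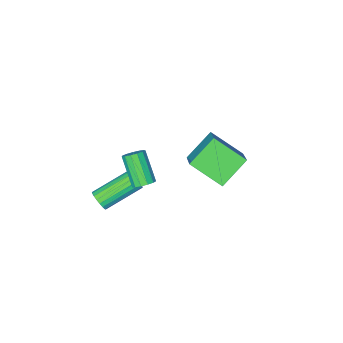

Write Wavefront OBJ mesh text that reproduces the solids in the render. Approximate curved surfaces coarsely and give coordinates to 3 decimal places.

v 1.491 4.194 0.939
v 1.873 3.854 0.689
v 1.692 2.706 1.97
v 1.309 3.046 2.221
v 2.039 4.047 0.885
v 1.857 2.899 2.167
v 2.03 4.286 1.098
v 1.849 3.139 2.38
v 1.85 4.497 1.261
v 1.669 3.349 2.543
v 1.556 4.611 1.322
v 1.375 3.463 2.604
v 1.242 4.593 1.261
v 1.06 3.445 2.543
v 1.006 4.448 1.098
v 0.824 3.3 2.38
v 0.924 4.222 0.884
v 0.743 3.075 2.166
v 1.022 3.988 0.688
v 0.841 2.84 1.97
v 1.269 3.819 0.572
v 1.088 2.671 1.853
v 1.587 3.769 0.572
v 1.405 2.621 1.854
v 2.856 2.376 -1.24
v 3.041 2.117 -0.767
v 1.169 2.424 0.133
v 0.984 2.684 -0.34
v 3.101 2.36 -0.726
v 1.229 2.667 0.175
v 3.112 2.606 -0.786
v 1.24 2.914 0.115
v 3.073 2.806 -0.936
v 1.201 3.114 -0.036
v 2.991 2.922 -1.146
v 1.119 3.23 -0.246
v 2.882 2.929 -1.375
v 1.01 3.237 -0.475
v 2.768 2.827 -1.578
v 0.896 3.135 -0.677
v 2.671 2.636 -1.713
v 0.799 2.943 -0.813
v 2.611 2.393 -1.755
v 0.739 2.7 -0.854
v 2.6 2.146 -1.695
v 0.728 2.454 -0.794
v 2.639 1.946 -1.544
v 0.767 2.254 -0.644
v 2.721 1.83 -1.334
v 0.849 2.138 -0.434
v 2.83 1.823 -1.105
v 0.958 2.131 -0.205
v 2.944 1.925 -0.903
v 1.072 2.233 -0.002
v -2.388 1.988 -1.256
v -3.86 1.867 -0.142
v -3.295 3.435 -2.297
v -4.767 3.314 -1.183
v -1.513 3.486 0.063
v -2.985 3.365 1.177
v -2.42 4.933 -0.978
v -3.892 4.812 0.136
f 2 1 5
f 2 5 3
f 3 5 6
f 3 6 4
f 5 1 7
f 5 7 6
f 6 7 8
f 6 8 4
f 7 1 9
f 7 9 8
f 8 9 10
f 8 10 4
f 9 1 11
f 9 11 10
f 10 11 12
f 10 12 4
f 11 1 13
f 11 13 12
f 12 13 14
f 12 14 4
f 13 1 15
f 13 15 14
f 14 15 16
f 14 16 4
f 15 1 17
f 15 17 16
f 16 17 18
f 16 18 4
f 17 1 19
f 17 19 18
f 18 19 20
f 18 20 4
f 19 1 21
f 19 21 20
f 20 21 22
f 20 22 4
f 21 1 23
f 21 23 22
f 22 23 24
f 22 24 4
f 23 1 2
f 23 2 24
f 24 2 3
f 24 3 4
f 26 25 29
f 26 29 27
f 27 29 30
f 27 30 28
f 29 25 31
f 29 31 30
f 30 31 32
f 30 32 28
f 31 25 33
f 31 33 32
f 32 33 34
f 32 34 28
f 33 25 35
f 33 35 34
f 34 35 36
f 34 36 28
f 35 25 37
f 35 37 36
f 36 37 38
f 36 38 28
f 37 25 39
f 37 39 38
f 38 39 40
f 38 40 28
f 39 25 41
f 39 41 40
f 40 41 42
f 40 42 28
f 41 25 43
f 41 43 42
f 42 43 44
f 42 44 28
f 43 25 45
f 43 45 44
f 44 45 46
f 44 46 28
f 45 25 47
f 45 47 46
f 46 47 48
f 46 48 28
f 47 25 49
f 47 49 48
f 48 49 50
f 48 50 28
f 49 25 51
f 49 51 50
f 50 51 52
f 50 52 28
f 51 25 53
f 51 53 52
f 52 53 54
f 52 54 28
f 53 25 26
f 53 26 54
f 54 26 27
f 54 27 28
f 56 58 55
f 59 56 55
f 55 58 57
f 57 59 55
f 56 62 58
f 60 56 59
f 60 62 56
f 58 62 57
f 61 59 57
f 57 62 61
f 61 60 59
f 62 60 61



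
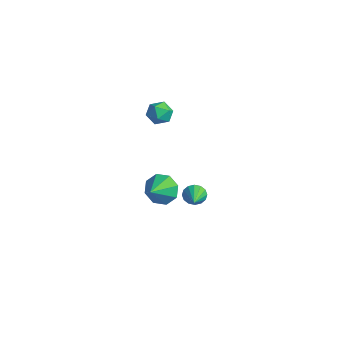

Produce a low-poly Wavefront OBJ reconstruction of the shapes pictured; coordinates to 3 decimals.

v 2.583 -1.119 -1.113
v 2.958 -0.948 -1.628
v 3.817 -1.941 -0.487
v 3.006 -0.7 -1.398
v 2.941 -0.565 -1.091
v 2.78 -0.578 -0.79
v 2.566 -0.735 -0.576
v 2.357 -0.996 -0.505
v 2.208 -1.289 -0.597
v 2.159 -1.537 -0.827
v 2.224 -1.673 -1.134
v 2.385 -1.66 -1.435
v 2.599 -1.502 -1.65
v 2.809 -1.241 -1.72
v -1.271 -0.795 -3.604
v -0.637 -0.117 -3.135
v -0.629 -1.885 -2.896
v -1.306 -0.243 -2.724
v -1.955 -0.692 -2.828
v -2.203 -1.202 -3.387
v -1.905 -1.473 -4.074
v -1.235 -1.347 -4.485
v -0.586 -0.897 -4.381
v -0.339 -0.388 -3.822
v -0.203 -0.697 3.635
v 0.199 -1.189 4.12
v -0.919 -1.691 3.22
v -0.517 -2.183 3.705
v -1.01 -1.634 4.012
v -0.568 -1.02 4.268
v -0.152 -1.86 3.072
v 0.29 -1.246 3.328
v 0.231 -1.907 3.772
v -0.3 -1.768 4.353
v -0.42 -1.112 2.987
v -0.951 -0.973 3.568
f 2 1 4
f 2 4 3
f 4 1 5
f 4 5 3
f 5 1 6
f 5 6 3
f 6 1 7
f 6 7 3
f 7 1 8
f 7 8 3
f 8 1 9
f 8 9 3
f 9 1 10
f 9 10 3
f 10 1 11
f 10 11 3
f 11 1 12
f 11 12 3
f 12 1 13
f 12 13 3
f 13 1 14
f 13 14 3
f 14 1 2
f 14 2 3
f 16 15 18
f 16 18 17
f 18 15 19
f 18 19 17
f 19 15 20
f 19 20 17
f 20 15 21
f 20 21 17
f 21 15 22
f 21 22 17
f 22 15 23
f 22 23 17
f 23 15 24
f 23 24 17
f 24 15 16
f 24 16 17
f 25 36 30
f 25 30 26
f 25 26 32
f 25 32 35
f 25 35 36
f 26 30 34
f 30 36 29
f 36 35 27
f 35 32 31
f 32 26 33
f 28 34 29
f 28 29 27
f 28 27 31
f 28 31 33
f 28 33 34
f 29 34 30
f 27 29 36
f 31 27 35
f 33 31 32
f 34 33 26



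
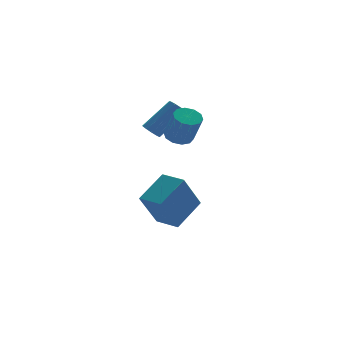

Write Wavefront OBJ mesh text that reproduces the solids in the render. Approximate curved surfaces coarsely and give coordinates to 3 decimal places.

v 1.595 -0.249 -5.026
v 0.505 -0.641 -3.214
v 1.162 0.945 -5.028
v 0.072 0.553 -3.217
v 3.068 0.287 -4.023
v 1.978 -0.105 -2.212
v 2.635 1.481 -4.026
v 1.545 1.089 -2.214
v 1.537 -0.42 0.687
v 2.109 -0.737 0.499
v 2.174 -1.456 1.904
v 1.603 -1.14 2.093
v 2.216 -0.373 0.68
v 2.281 -1.093 2.085
v 2.064 -0.027 0.864
v 2.129 -0.747 2.269
v 1.71 0.168 0.981
v 1.775 -0.551 2.386
v 1.291 0.139 0.985
v 1.356 -0.58 2.39
v 0.966 -0.104 0.876
v 1.031 -0.823 2.281
v 0.859 -0.467 0.695
v 0.924 -1.187 2.1
v 1.011 -0.813 0.511
v 1.076 -1.533 1.916
v 1.365 -1.009 0.394
v 1.43 -1.728 1.799
v 1.784 -0.98 0.39
v 1.849 -1.699 1.795
v 0.894 0.952 0.631
v 1.203 0.717 0.3
v 2.554 0.692 1.578
v 2.246 0.928 1.909
v 1.237 1.063 0.27
v 2.589 1.038 1.548
v 1.111 1.357 0.409
v 2.463 1.332 1.687
v 0.884 1.462 0.652
v 2.235 1.437 1.93
v 0.661 1.328 0.885
v 2.013 1.304 2.163
v 0.548 1.019 0.999
v 1.899 0.994 2.277
v 0.596 0.678 0.941
v 1.948 0.654 2.219
v 0.784 0.466 0.738
v 2.136 0.441 2.016
v 1.024 0.481 0.485
v 2.375 0.457 1.763
f 2 4 1
f 5 2 1
f 1 4 3
f 3 5 1
f 2 8 4
f 6 2 5
f 6 8 2
f 4 8 3
f 7 5 3
f 3 8 7
f 7 6 5
f 8 6 7
f 10 9 13
f 10 13 11
f 11 13 14
f 11 14 12
f 13 9 15
f 13 15 14
f 14 15 16
f 14 16 12
f 15 9 17
f 15 17 16
f 16 17 18
f 16 18 12
f 17 9 19
f 17 19 18
f 18 19 20
f 18 20 12
f 19 9 21
f 19 21 20
f 20 21 22
f 20 22 12
f 21 9 23
f 21 23 22
f 22 23 24
f 22 24 12
f 23 9 25
f 23 25 24
f 24 25 26
f 24 26 12
f 25 9 27
f 25 27 26
f 26 27 28
f 26 28 12
f 27 9 29
f 27 29 28
f 28 29 30
f 28 30 12
f 29 9 10
f 29 10 30
f 30 10 11
f 30 11 12
f 32 31 35
f 32 35 33
f 33 35 36
f 33 36 34
f 35 31 37
f 35 37 36
f 36 37 38
f 36 38 34
f 37 31 39
f 37 39 38
f 38 39 40
f 38 40 34
f 39 31 41
f 39 41 40
f 40 41 42
f 40 42 34
f 41 31 43
f 41 43 42
f 42 43 44
f 42 44 34
f 43 31 45
f 43 45 44
f 44 45 46
f 44 46 34
f 45 31 47
f 45 47 46
f 46 47 48
f 46 48 34
f 47 31 49
f 47 49 48
f 48 49 50
f 48 50 34
f 49 31 32
f 49 32 50
f 50 32 33
f 50 33 34



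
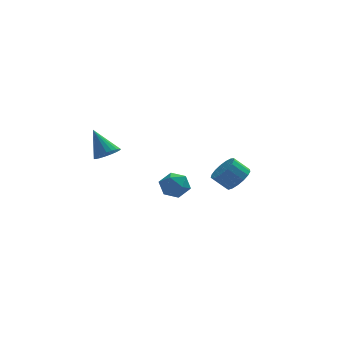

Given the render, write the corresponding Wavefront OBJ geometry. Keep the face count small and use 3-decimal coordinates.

v -3.649 -1.563 0.805
v -2.973 -1.158 0.86
v -4.331 -0.617 2.215
v -3.147 -0.973 0.652
v -3.407 -0.889 0.47
v -3.71 -0.923 0.346
v -4.002 -1.067 0.301
v -4.233 -1.297 0.344
v -4.362 -1.572 0.466
v -4.369 -1.847 0.647
v -4.251 -2.072 0.855
v -4.029 -2.209 1.054
v -3.741 -2.234 1.211
v -3.437 -2.144 1.297
v -3.17 -1.953 1.298
v -2.986 -1.694 1.214
v -2.916 -1.413 1.059
v 0.011 -3.021 -1.57
v 0.571 -3.523 -1.049
v -1.091 -3.257 -0.611
v -0.531 -3.759 -0.09
v -0.405 -2.856 -0.159
v 0.277 -2.71 -0.751
v -0.797 -4.07 -0.909
v -0.115 -3.924 -1.501
v 0.072 -4.172 -0.641
v 0.314 -3.421 -0.177
v -0.834 -3.359 -1.483
v -0.592 -2.608 -1.019
v 4.054 3.269 -3.725
v 4.607 3.925 -3.272
v 3.719 4.086 -2.422
v 3.166 3.431 -2.875
v 4.362 4.177 -3.576
v 3.474 4.338 -2.725
v 4.047 4.221 -3.913
v 3.159 4.382 -3.063
v 3.733 4.047 -4.208
v 2.845 4.208 -3.358
v 3.493 3.695 -4.392
v 2.605 3.856 -3.542
v 3.381 3.245 -4.423
v 2.493 3.407 -3.573
v 3.423 2.801 -4.295
v 2.536 2.963 -3.444
v 3.61 2.464 -4.036
v 2.723 2.626 -3.185
v 3.899 2.312 -3.705
v 3.011 2.473 -2.855
v 4.223 2.379 -3.38
v 3.335 2.54 -2.529
v 4.508 2.65 -3.133
v 3.621 2.811 -2.283
v 4.69 3.063 -3.022
v 3.802 3.224 -2.172
v 4.725 3.523 -3.072
v 3.837 3.684 -2.222
f 2 1 4
f 2 4 3
f 4 1 5
f 4 5 3
f 5 1 6
f 5 6 3
f 6 1 7
f 6 7 3
f 7 1 8
f 7 8 3
f 8 1 9
f 8 9 3
f 9 1 10
f 9 10 3
f 10 1 11
f 10 11 3
f 11 1 12
f 11 12 3
f 12 1 13
f 12 13 3
f 13 1 14
f 13 14 3
f 14 1 15
f 14 15 3
f 15 1 16
f 15 16 3
f 16 1 17
f 16 17 3
f 17 1 2
f 17 2 3
f 18 29 23
f 18 23 19
f 18 19 25
f 18 25 28
f 18 28 29
f 19 23 27
f 23 29 22
f 29 28 20
f 28 25 24
f 25 19 26
f 21 27 22
f 21 22 20
f 21 20 24
f 21 24 26
f 21 26 27
f 22 27 23
f 20 22 29
f 24 20 28
f 26 24 25
f 27 26 19
f 31 30 34
f 31 34 32
f 32 34 35
f 32 35 33
f 34 30 36
f 34 36 35
f 35 36 37
f 35 37 33
f 36 30 38
f 36 38 37
f 37 38 39
f 37 39 33
f 38 30 40
f 38 40 39
f 39 40 41
f 39 41 33
f 40 30 42
f 40 42 41
f 41 42 43
f 41 43 33
f 42 30 44
f 42 44 43
f 43 44 45
f 43 45 33
f 44 30 46
f 44 46 45
f 45 46 47
f 45 47 33
f 46 30 48
f 46 48 47
f 47 48 49
f 47 49 33
f 48 30 50
f 48 50 49
f 49 50 51
f 49 51 33
f 50 30 52
f 50 52 51
f 51 52 53
f 51 53 33
f 52 30 54
f 52 54 53
f 53 54 55
f 53 55 33
f 54 30 56
f 54 56 55
f 55 56 57
f 55 57 33
f 56 30 31
f 56 31 57
f 57 31 32
f 57 32 33



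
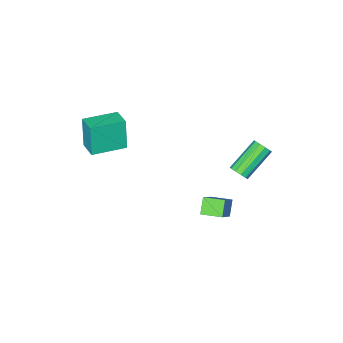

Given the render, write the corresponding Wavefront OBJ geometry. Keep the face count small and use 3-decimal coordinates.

v -1.547 1.176 -0.784
v -1.233 0.933 -0.361
v -2.959 0.841 0.867
v -3.273 1.084 0.444
v -1.221 1.289 -0.317
v -2.947 1.196 0.91
v -1.334 1.601 -0.452
v -3.06 1.509 0.776
v -1.528 1.752 -0.713
v -3.254 1.659 0.514
v -1.729 1.682 -1.002
v -3.455 1.59 0.226
v -1.861 1.419 -1.207
v -3.587 1.327 0.021
v -1.873 1.064 -1.25
v -3.599 0.971 -0.023
v -1.76 0.751 -1.116
v -3.486 0.659 0.112
v -1.566 0.601 -0.854
v -3.292 0.508 0.373
v -1.365 0.67 -0.566
v -3.091 0.578 0.662
v -0.766 -0.316 -5.076
v -1.343 -0.785 -4.319
v -1.468 0.631 -5.024
v -2.045 0.163 -4.268
v 0.525 0.557 -3.552
v -0.052 0.089 -2.796
v -0.177 1.505 -3.501
v -0.754 1.036 -2.744
v 2.844 -3.33 1.555
v 2.651 -3.654 3.397
v 3.176 -2.201 1.788
v 2.983 -2.525 3.63
v 4.697 -3.895 1.65
v 4.504 -4.219 3.492
v 5.029 -2.766 1.883
v 4.836 -3.09 3.725
f 2 1 5
f 2 5 3
f 3 5 6
f 3 6 4
f 5 1 7
f 5 7 6
f 6 7 8
f 6 8 4
f 7 1 9
f 7 9 8
f 8 9 10
f 8 10 4
f 9 1 11
f 9 11 10
f 10 11 12
f 10 12 4
f 11 1 13
f 11 13 12
f 12 13 14
f 12 14 4
f 13 1 15
f 13 15 14
f 14 15 16
f 14 16 4
f 15 1 17
f 15 17 16
f 16 17 18
f 16 18 4
f 17 1 19
f 17 19 18
f 18 19 20
f 18 20 4
f 19 1 21
f 19 21 20
f 20 21 22
f 20 22 4
f 21 1 2
f 21 2 22
f 22 2 3
f 22 3 4
f 24 26 23
f 27 24 23
f 23 26 25
f 25 27 23
f 24 30 26
f 28 24 27
f 28 30 24
f 26 30 25
f 29 27 25
f 25 30 29
f 29 28 27
f 30 28 29
f 32 34 31
f 35 32 31
f 31 34 33
f 33 35 31
f 32 38 34
f 36 32 35
f 36 38 32
f 34 38 33
f 37 35 33
f 33 38 37
f 37 36 35
f 38 36 37



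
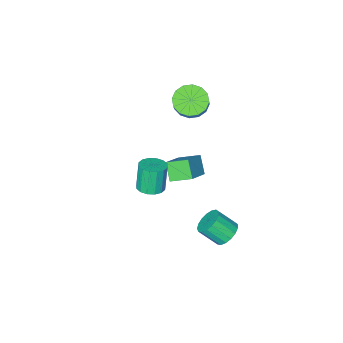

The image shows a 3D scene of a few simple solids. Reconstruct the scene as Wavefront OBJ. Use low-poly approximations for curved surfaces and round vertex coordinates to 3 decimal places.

v -1.976 -0.144 -0.518
v -2.241 -0.872 0.346
v -0.756 0.445 0.352
v -1.02 -0.283 1.216
v -1.2 -1.017 -1.016
v -1.464 -1.745 -0.152
v 0.021 -0.428 -0.146
v -0.244 -1.156 0.718
v -3.747 -3.722 1.661
v -2.862 -4.012 1.39
v -2.148 -3.108 2.747
v -3.033 -2.818 3.019
v -2.939 -3.582 1.143
v -2.225 -2.678 2.5
v -3.232 -3.189 1.036
v -2.519 -2.285 2.393
v -3.664 -2.939 1.096
v -2.95 -2.034 2.453
v -4.117 -2.898 1.307
v -3.404 -1.994 2.665
v -4.471 -3.079 1.614
v -3.758 -2.175 2.971
v -4.632 -3.432 1.933
v -3.918 -2.528 3.29
v -4.555 -3.862 2.18
v -3.841 -2.958 3.537
v -4.261 -4.255 2.287
v -3.548 -3.351 3.644
v -3.83 -4.506 2.227
v -3.116 -3.601 3.584
v -3.376 -4.546 2.015
v -2.663 -3.642 3.373
v -3.022 -4.365 1.709
v -2.309 -3.461 3.066
v -1.528 2.423 -3.227
v -0.852 2.806 -3.415
v -0.175 2.061 -2.501
v -0.852 1.677 -2.313
v -1.001 3.017 -3.133
v -0.325 2.272 -2.218
v -1.272 3.092 -2.872
v -0.595 2.346 -1.957
v -1.601 3.013 -2.692
v -0.924 2.268 -1.778
v -1.913 2.799 -2.635
v -1.236 2.054 -1.721
v -2.137 2.499 -2.714
v -1.461 1.754 -1.8
v -2.222 2.181 -2.91
v -1.545 1.436 -1.996
v -2.148 1.919 -3.179
v -1.471 1.174 -2.265
v -1.932 1.772 -3.459
v -1.255 1.027 -2.545
v -1.623 1.774 -3.686
v -0.947 1.029 -2.771
v -1.293 1.925 -3.807
v -0.616 1.179 -2.893
v -1.017 2.189 -3.796
v -0.34 1.444 -2.882
v -0.857 2.508 -3.655
v -0.181 1.762 -2.74
v 2.766 1.792 3.105
v 3.432 1.54 3.207
v 3.121 1.316 4.678
v 2.454 1.568 4.575
v 3.457 1.906 3.268
v 3.146 1.682 4.739
v 3.297 2.243 3.286
v 2.986 2.018 4.757
v 2.995 2.458 3.255
v 2.683 2.234 4.725
v 2.631 2.495 3.183
v 2.32 2.271 4.654
v 2.303 2.344 3.091
v 1.992 2.119 4.562
v 2.099 2.044 3.002
v 1.788 1.82 4.473
v 2.074 1.678 2.941
v 1.763 1.454 4.412
v 2.234 1.342 2.923
v 1.923 1.117 4.394
v 2.537 1.126 2.955
v 2.225 0.902 4.425
v 2.9 1.089 3.026
v 2.589 0.865 4.497
v 3.228 1.241 3.118
v 2.917 1.016 4.589
f 2 4 1
f 5 2 1
f 1 4 3
f 3 5 1
f 2 8 4
f 6 2 5
f 6 8 2
f 4 8 3
f 7 5 3
f 3 8 7
f 7 6 5
f 8 6 7
f 10 9 13
f 10 13 11
f 11 13 14
f 11 14 12
f 13 9 15
f 13 15 14
f 14 15 16
f 14 16 12
f 15 9 17
f 15 17 16
f 16 17 18
f 16 18 12
f 17 9 19
f 17 19 18
f 18 19 20
f 18 20 12
f 19 9 21
f 19 21 20
f 20 21 22
f 20 22 12
f 21 9 23
f 21 23 22
f 22 23 24
f 22 24 12
f 23 9 25
f 23 25 24
f 24 25 26
f 24 26 12
f 25 9 27
f 25 27 26
f 26 27 28
f 26 28 12
f 27 9 29
f 27 29 28
f 28 29 30
f 28 30 12
f 29 9 31
f 29 31 30
f 30 31 32
f 30 32 12
f 31 9 33
f 31 33 32
f 32 33 34
f 32 34 12
f 33 9 10
f 33 10 34
f 34 10 11
f 34 11 12
f 36 35 39
f 36 39 37
f 37 39 40
f 37 40 38
f 39 35 41
f 39 41 40
f 40 41 42
f 40 42 38
f 41 35 43
f 41 43 42
f 42 43 44
f 42 44 38
f 43 35 45
f 43 45 44
f 44 45 46
f 44 46 38
f 45 35 47
f 45 47 46
f 46 47 48
f 46 48 38
f 47 35 49
f 47 49 48
f 48 49 50
f 48 50 38
f 49 35 51
f 49 51 50
f 50 51 52
f 50 52 38
f 51 35 53
f 51 53 52
f 52 53 54
f 52 54 38
f 53 35 55
f 53 55 54
f 54 55 56
f 54 56 38
f 55 35 57
f 55 57 56
f 56 57 58
f 56 58 38
f 57 35 59
f 57 59 58
f 58 59 60
f 58 60 38
f 59 35 61
f 59 61 60
f 60 61 62
f 60 62 38
f 61 35 36
f 61 36 62
f 62 36 37
f 62 37 38
f 64 63 67
f 64 67 65
f 65 67 68
f 65 68 66
f 67 63 69
f 67 69 68
f 68 69 70
f 68 70 66
f 69 63 71
f 69 71 70
f 70 71 72
f 70 72 66
f 71 63 73
f 71 73 72
f 72 73 74
f 72 74 66
f 73 63 75
f 73 75 74
f 74 75 76
f 74 76 66
f 75 63 77
f 75 77 76
f 76 77 78
f 76 78 66
f 77 63 79
f 77 79 78
f 78 79 80
f 78 80 66
f 79 63 81
f 79 81 80
f 80 81 82
f 80 82 66
f 81 63 83
f 81 83 82
f 82 83 84
f 82 84 66
f 83 63 85
f 83 85 84
f 84 85 86
f 84 86 66
f 85 63 87
f 85 87 86
f 86 87 88
f 86 88 66
f 87 63 64
f 87 64 88
f 88 64 65
f 88 65 66



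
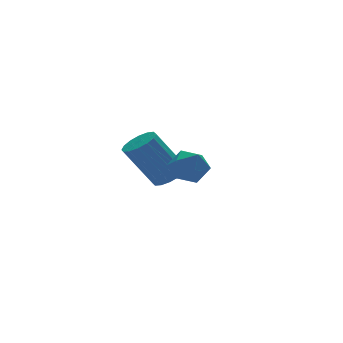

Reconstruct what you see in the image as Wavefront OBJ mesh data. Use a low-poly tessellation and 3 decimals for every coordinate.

v 0.943 3.44 -0.318
v 1.525 3.873 -0.09
v 0.478 4.353 1.666
v -0.103 3.92 1.438
v 1.292 4.115 -0.295
v 0.245 4.595 1.461
v 0.966 4.176 -0.506
v -0.081 4.656 1.25
v 0.634 4.04 -0.667
v -0.413 4.52 1.089
v 0.384 3.743 -0.734
v -0.662 4.223 1.022
v 0.285 3.365 -0.69
v -0.762 3.845 1.066
v 0.362 3.007 -0.546
v -0.685 3.487 1.21
v 0.595 2.765 -0.341
v -0.452 3.245 1.415
v 0.921 2.704 -0.13
v -0.126 3.184 1.626
v 1.253 2.84 0.031
v 0.206 3.32 1.787
v 1.502 3.137 0.098
v 0.456 3.617 1.854
v 1.602 3.515 0.054
v 0.555 3.995 1.81
v -0.292 0.119 1.806
v 0.126 -0.447 1.405
v -1.046 -0.813 2.335
v -0.628 -1.379 1.934
v -0.277 -0.968 2.537
v 0.189 -0.392 2.21
v -1.109 -0.868 1.53
v -0.643 -0.292 1.203
v -0.379 -1.057 1.234
v 0.135 -1.119 1.857
v -1.055 -0.141 1.883
v -0.541 -0.203 2.506
f 2 1 5
f 2 5 3
f 3 5 6
f 3 6 4
f 5 1 7
f 5 7 6
f 6 7 8
f 6 8 4
f 7 1 9
f 7 9 8
f 8 9 10
f 8 10 4
f 9 1 11
f 9 11 10
f 10 11 12
f 10 12 4
f 11 1 13
f 11 13 12
f 12 13 14
f 12 14 4
f 13 1 15
f 13 15 14
f 14 15 16
f 14 16 4
f 15 1 17
f 15 17 16
f 16 17 18
f 16 18 4
f 17 1 19
f 17 19 18
f 18 19 20
f 18 20 4
f 19 1 21
f 19 21 20
f 20 21 22
f 20 22 4
f 21 1 23
f 21 23 22
f 22 23 24
f 22 24 4
f 23 1 25
f 23 25 24
f 24 25 26
f 24 26 4
f 25 1 2
f 25 2 26
f 26 2 3
f 26 3 4
f 27 38 32
f 27 32 28
f 27 28 34
f 27 34 37
f 27 37 38
f 28 32 36
f 32 38 31
f 38 37 29
f 37 34 33
f 34 28 35
f 30 36 31
f 30 31 29
f 30 29 33
f 30 33 35
f 30 35 36
f 31 36 32
f 29 31 38
f 33 29 37
f 35 33 34
f 36 35 28



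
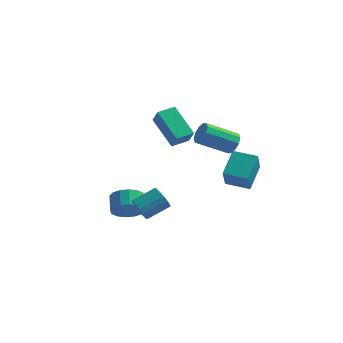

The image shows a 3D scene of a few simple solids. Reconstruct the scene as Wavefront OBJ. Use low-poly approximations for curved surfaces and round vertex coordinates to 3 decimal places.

v 4.168 0.078 3.481
v 4.387 0.384 4.072
v 2.831 -0.353 5.029
v 2.612 -0.658 4.439
v 4.128 0.662 3.865
v 2.572 -0.074 4.823
v 3.884 0.718 3.512
v 2.328 -0.019 4.47
v 3.749 0.529 3.147
v 2.193 -0.208 4.105
v 3.774 0.168 2.91
v 2.218 -0.569 3.867
v 3.949 -0.227 2.891
v 2.393 -0.964 3.848
v 4.208 -0.506 3.097
v 2.652 -1.242 4.055
v 4.452 -0.561 3.45
v 2.896 -1.298 4.408
v 4.587 -0.372 3.815
v 3.031 -1.109 4.773
v 4.562 -0.011 4.053
v 3.006 -0.748 5.01
v 0.428 1.309 1.909
v 0.851 0.833 2.83
v -0.974 2.403 3.116
v -0.551 1.928 4.038
v 1.151 2.132 2.002
v 1.574 1.657 2.924
v -0.251 3.227 3.21
v 0.172 2.751 4.131
v -0.295 -2.108 -1.141
v 0.22 -2.375 -1.584
v 1.231 -1.459 -0.961
v 0.715 -1.192 -0.519
v 0.087 -2.107 -1.764
v 1.097 -1.19 -1.141
v -0.134 -1.838 -1.8
v 0.876 -0.922 -1.177
v -0.392 -1.632 -1.686
v 0.619 -0.715 -1.063
v -0.627 -1.535 -1.447
v 0.383 -0.618 -0.824
v -0.787 -1.569 -1.138
v 0.224 -0.652 -0.515
v -0.834 -1.727 -0.83
v 0.177 -0.81 -0.207
v -0.757 -1.972 -0.593
v 0.253 -1.055 0.03
v -0.575 -2.248 -0.482
v 0.436 -1.332 0.141
v -0.329 -2.493 -0.522
v 0.682 -1.576 0.101
v -0.074 -2.649 -0.704
v 0.936 -1.732 -0.081
v 0.129 -2.682 -0.986
v 1.14 -1.765 -0.363
v 0.235 -2.583 -1.304
v 1.246 -1.666 -0.681
v 3.018 2.275 -0.333
v 3.166 3.756 0.607
v 2.922 3.16 -1.711
v 3.069 4.641 -0.77
v 4.451 2.219 -0.47
v 4.598 3.7 0.471
v 4.354 3.104 -1.847
v 4.502 4.585 -0.907
v -1.794 0.451 -3.129
v -1.126 0.286 -2.461
v -1.477 1.203 -1.882
v -2.146 1.369 -2.551
v -0.904 0.581 -2.794
v -1.255 1.498 -2.215
v -0.921 0.841 -3.217
v -1.272 1.758 -2.638
v -1.173 0.997 -3.617
v -1.524 1.914 -3.038
v -1.59 1.007 -3.885
v -1.941 1.924 -3.307
v -2.063 0.868 -3.952
v -2.414 1.785 -3.373
v -2.463 0.617 -3.798
v -2.814 1.534 -3.219
v -2.685 0.322 -3.465
v -3.036 1.239 -2.886
v -2.668 0.062 -3.042
v -3.019 0.979 -2.463
v -2.416 -0.094 -2.642
v -2.767 0.823 -2.063
v -1.999 -0.104 -2.373
v -2.35 0.813 -1.795
v -1.526 0.035 -2.307
v -1.877 0.952 -1.728
f 2 1 5
f 2 5 3
f 3 5 6
f 3 6 4
f 5 1 7
f 5 7 6
f 6 7 8
f 6 8 4
f 7 1 9
f 7 9 8
f 8 9 10
f 8 10 4
f 9 1 11
f 9 11 10
f 10 11 12
f 10 12 4
f 11 1 13
f 11 13 12
f 12 13 14
f 12 14 4
f 13 1 15
f 13 15 14
f 14 15 16
f 14 16 4
f 15 1 17
f 15 17 16
f 16 17 18
f 16 18 4
f 17 1 19
f 17 19 18
f 18 19 20
f 18 20 4
f 19 1 21
f 19 21 20
f 20 21 22
f 20 22 4
f 21 1 2
f 21 2 22
f 22 2 3
f 22 3 4
f 24 26 23
f 27 24 23
f 23 26 25
f 25 27 23
f 24 30 26
f 28 24 27
f 28 30 24
f 26 30 25
f 29 27 25
f 25 30 29
f 29 28 27
f 30 28 29
f 32 31 35
f 32 35 33
f 33 35 36
f 33 36 34
f 35 31 37
f 35 37 36
f 36 37 38
f 36 38 34
f 37 31 39
f 37 39 38
f 38 39 40
f 38 40 34
f 39 31 41
f 39 41 40
f 40 41 42
f 40 42 34
f 41 31 43
f 41 43 42
f 42 43 44
f 42 44 34
f 43 31 45
f 43 45 44
f 44 45 46
f 44 46 34
f 45 31 47
f 45 47 46
f 46 47 48
f 46 48 34
f 47 31 49
f 47 49 48
f 48 49 50
f 48 50 34
f 49 31 51
f 49 51 50
f 50 51 52
f 50 52 34
f 51 31 53
f 51 53 52
f 52 53 54
f 52 54 34
f 53 31 55
f 53 55 54
f 54 55 56
f 54 56 34
f 55 31 57
f 55 57 56
f 56 57 58
f 56 58 34
f 57 31 32
f 57 32 58
f 58 32 33
f 58 33 34
f 60 62 59
f 63 60 59
f 59 62 61
f 61 63 59
f 60 66 62
f 64 60 63
f 64 66 60
f 62 66 61
f 65 63 61
f 61 66 65
f 65 64 63
f 66 64 65
f 68 67 71
f 68 71 69
f 69 71 72
f 69 72 70
f 71 67 73
f 71 73 72
f 72 73 74
f 72 74 70
f 73 67 75
f 73 75 74
f 74 75 76
f 74 76 70
f 75 67 77
f 75 77 76
f 76 77 78
f 76 78 70
f 77 67 79
f 77 79 78
f 78 79 80
f 78 80 70
f 79 67 81
f 79 81 80
f 80 81 82
f 80 82 70
f 81 67 83
f 81 83 82
f 82 83 84
f 82 84 70
f 83 67 85
f 83 85 84
f 84 85 86
f 84 86 70
f 85 67 87
f 85 87 86
f 86 87 88
f 86 88 70
f 87 67 89
f 87 89 88
f 88 89 90
f 88 90 70
f 89 67 91
f 89 91 90
f 90 91 92
f 90 92 70
f 91 67 68
f 91 68 92
f 92 68 69
f 92 69 70

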